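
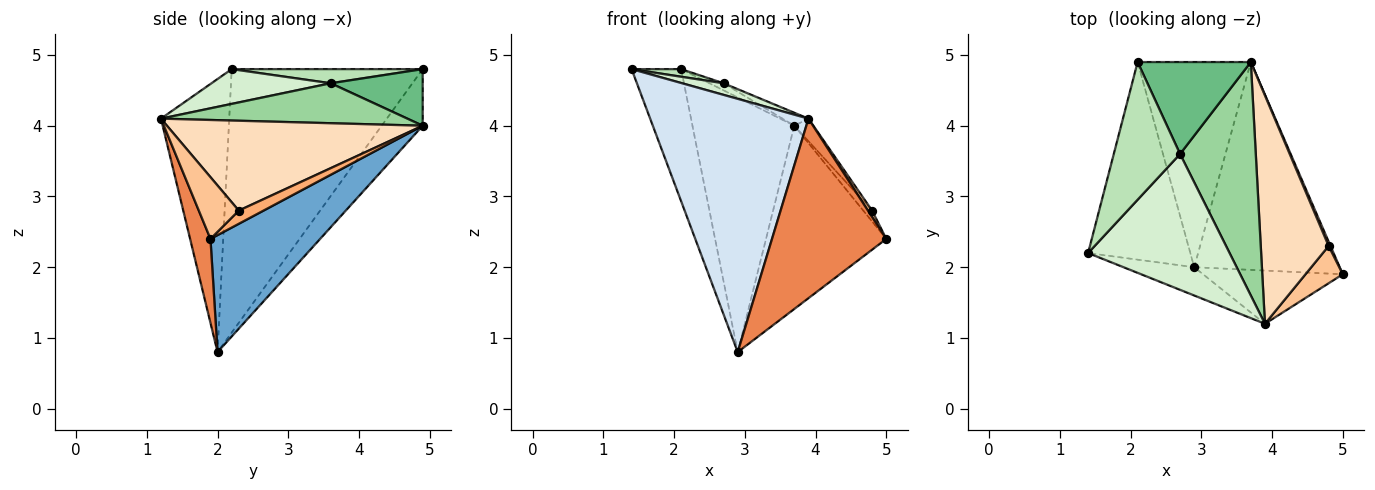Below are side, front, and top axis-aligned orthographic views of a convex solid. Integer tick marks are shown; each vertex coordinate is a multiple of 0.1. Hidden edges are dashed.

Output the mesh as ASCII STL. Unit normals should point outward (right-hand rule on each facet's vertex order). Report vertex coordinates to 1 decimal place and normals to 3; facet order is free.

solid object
 facet normal 0.516 0.566 -0.642
  outer loop
   vertex 2.9 2.0 0.8
   vertex 3.7 4.9 4.0
   vertex 5.0 1.9 2.4
  endloop
 endfacet
 facet normal -0.906 0.235 -0.352
  outer loop
   vertex 2.1 4.9 4.8
   vertex 2.9 2.0 0.8
   vertex 1.4 2.2 4.8
  endloop
 endfacet
 facet normal -0.299 0.743 -0.599
  outer loop
   vertex 2.1 4.9 4.8
   vertex 3.7 4.9 4.0
   vertex 2.9 2.0 0.8
  endloop
 endfacet
 facet normal -0.394 -0.913 -0.102
  outer loop
   vertex 3.9 1.2 4.1
   vertex 1.4 2.2 4.8
   vertex 2.9 2.0 0.8
  endloop
 endfacet
 facet normal 0.168 -0.945 -0.280
  outer loop
   vertex 3.9 1.2 4.1
   vertex 2.9 2.0 0.8
   vertex 5.0 1.9 2.4
  endloop
 endfacet
 facet normal 0.933 0.333 0.133
  outer loop
   vertex 4.8 2.3 2.8
   vertex 5.0 1.9 2.4
   vertex 3.7 4.9 4.0
  endloop
 endfacet
 facet normal 0.853 -0.089 0.515
  outer loop
   vertex 4.8 2.3 2.8
   vertex 3.9 1.2 4.1
   vertex 5.0 1.9 2.4
  endloop
 endfacet
 facet normal 0.797 0.059 0.602
  outer loop
   vertex 4.8 2.3 2.8
   vertex 3.7 4.9 4.0
   vertex 3.9 1.2 4.1
  endloop
 endfacet
 facet normal 0.446 0.069 0.892
  outer loop
   vertex 2.7 3.6 4.6
   vertex 3.7 4.9 4.0
   vertex 2.1 4.9 4.8
  endloop
 endfacet
 facet normal 0.466 0.049 0.883
  outer loop
   vertex 2.7 3.6 4.6
   vertex 3.9 1.2 4.1
   vertex 3.7 4.9 4.0
  endloop
 endfacet
 facet normal 0.208 -0.054 0.977
  outer loop
   vertex 2.7 3.6 4.6
   vertex 2.1 4.9 4.8
   vertex 1.4 2.2 4.8
  endloop
 endfacet
 facet normal 0.238 -0.083 0.968
  outer loop
   vertex 2.7 3.6 4.6
   vertex 1.4 2.2 4.8
   vertex 3.9 1.2 4.1
  endloop
 endfacet
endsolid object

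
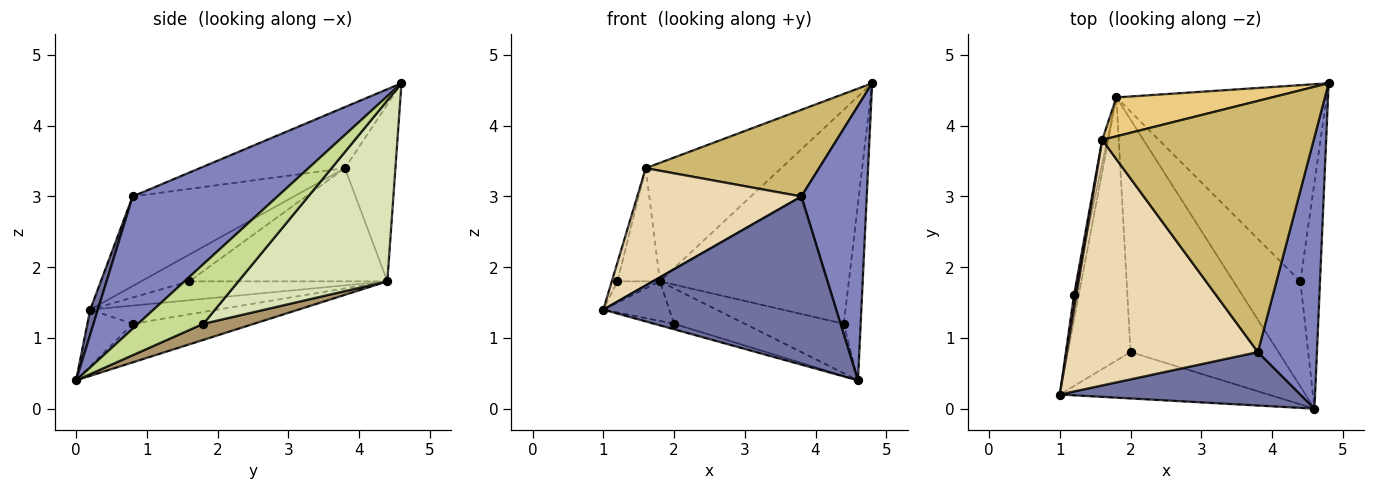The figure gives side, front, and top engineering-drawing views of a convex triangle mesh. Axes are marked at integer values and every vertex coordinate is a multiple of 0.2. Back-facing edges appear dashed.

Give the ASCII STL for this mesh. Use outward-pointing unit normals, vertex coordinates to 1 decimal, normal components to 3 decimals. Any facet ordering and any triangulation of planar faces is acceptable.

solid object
 facet normal 0.031 -0.953 0.303
  outer loop
   vertex 3.8 0.8 3.0
   vertex 1.0 0.2 1.4
   vertex 4.6 0.0 0.4
  endloop
 endfacet
 facet normal 0.844 -0.381 0.377
  outer loop
   vertex 3.8 0.8 3.0
   vertex 4.6 0.0 0.4
   vertex 4.8 4.6 4.6
  endloop
 endfacet
 facet normal -0.260 0.114 -0.959
  outer loop
   vertex 2.0 0.8 1.2
   vertex 4.6 0.0 0.4
   vertex 1.0 0.2 1.4
  endloop
 endfacet
 facet normal -0.276 0.143 -0.950
  outer loop
   vertex 2.0 0.8 1.2
   vertex 1.0 0.2 1.4
   vertex 1.8 4.4 1.8
  endloop
 endfacet
 facet normal -0.250 0.146 -0.957
  outer loop
   vertex 2.0 0.8 1.2
   vertex 1.8 4.4 1.8
   vertex 4.6 0.0 0.4
  endloop
 endfacet
 facet normal -0.950 0.204 -0.237
  outer loop
   vertex 1.2 1.6 1.8
   vertex 1.8 4.4 1.8
   vertex 1.0 0.2 1.4
  endloop
 endfacet
 facet normal 0.922 0.238 -0.304
  outer loop
   vertex 4.4 1.8 1.2
   vertex 4.8 4.6 4.6
   vertex 4.6 0.0 0.4
  endloop
 endfacet
 facet normal 0.503 0.637 -0.584
  outer loop
   vertex 4.4 1.8 1.2
   vertex 1.8 4.4 1.8
   vertex 4.8 4.6 4.6
  endloop
 endfacet
 facet normal 0.212 0.416 -0.884
  outer loop
   vertex 4.4 1.8 1.2
   vertex 4.6 0.0 0.4
   vertex 1.8 4.4 1.8
  endloop
 endfacet
 facet normal -0.263 -0.315 0.912
  outer loop
   vertex 1.6 3.8 3.4
   vertex 3.8 0.8 3.0
   vertex 4.8 4.6 4.6
  endloop
 endfacet
 facet normal -0.334 0.895 0.294
  outer loop
   vertex 1.6 3.8 3.4
   vertex 4.8 4.6 4.6
   vertex 1.8 4.4 1.8
  endloop
 endfacet
 facet normal -0.390 -0.397 0.831
  outer loop
   vertex 1.6 3.8 3.4
   vertex 1.0 0.2 1.4
   vertex 3.8 0.8 3.0
  endloop
 endfacet
 facet normal -0.977 0.209 -0.044
  outer loop
   vertex 1.6 3.8 3.4
   vertex 1.8 4.4 1.8
   vertex 1.2 1.6 1.8
  endloop
 endfacet
 facet normal -0.989 0.116 0.087
  outer loop
   vertex 1.6 3.8 3.4
   vertex 1.2 1.6 1.8
   vertex 1.0 0.2 1.4
  endloop
 endfacet
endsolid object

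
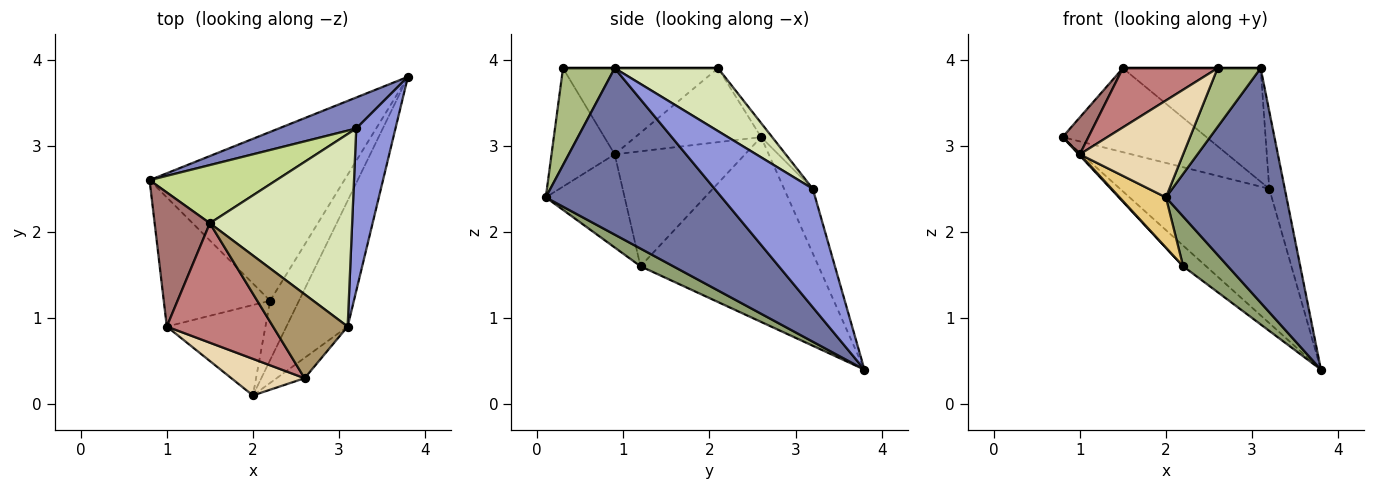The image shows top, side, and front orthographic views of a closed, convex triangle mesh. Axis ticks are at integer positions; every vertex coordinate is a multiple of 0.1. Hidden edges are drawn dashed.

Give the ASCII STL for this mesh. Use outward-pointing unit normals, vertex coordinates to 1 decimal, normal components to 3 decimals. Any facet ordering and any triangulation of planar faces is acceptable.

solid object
 facet normal 0.789 -0.541 -0.290
  outer loop
   vertex 3.1 0.9 3.9
   vertex 2.0 0.1 2.4
   vertex 3.8 3.8 0.4
  endloop
 endfacet
 facet normal -0.184 0.958 0.221
  outer loop
   vertex 3.2 3.2 2.5
   vertex 3.8 3.8 0.4
   vertex 0.8 2.6 3.1
  endloop
 endfacet
 facet normal 0.939 0.148 0.311
  outer loop
   vertex 3.2 3.2 2.5
   vertex 3.1 0.9 3.9
   vertex 3.8 3.8 0.4
  endloop
 endfacet
 facet normal -0.686 0.088 -0.723
  outer loop
   vertex 2.2 1.2 1.6
   vertex 0.8 2.6 3.1
   vertex 3.8 3.8 0.4
  endloop
 endfacet
 facet normal 0.425 -0.582 -0.694
  outer loop
   vertex 2.2 1.2 1.6
   vertex 3.8 3.8 0.4
   vertex 2.0 0.1 2.4
  endloop
 endfacet
 facet normal 0.750 -0.625 -0.217
  outer loop
   vertex 2.6 0.3 3.9
   vertex 2.0 0.1 2.4
   vertex 3.1 0.9 3.9
  endloop
 endfacet
 facet normal -0.063 0.821 0.568
  outer loop
   vertex 1.5 2.1 3.9
   vertex 3.2 3.2 2.5
   vertex 0.8 2.6 3.1
  endloop
 endfacet
 facet normal 0.356 0.475 0.805
  outer loop
   vertex 1.5 2.1 3.9
   vertex 3.1 0.9 3.9
   vertex 3.2 3.2 2.5
  endloop
 endfacet
 facet normal 0.000 0.000 1.000
  outer loop
   vertex 1.5 2.1 3.9
   vertex 2.6 0.3 3.9
   vertex 3.1 0.9 3.9
  endloop
 endfacet
 facet normal -0.734 -0.006 -0.679
  outer loop
   vertex 1.0 0.9 2.9
   vertex 0.8 2.6 3.1
   vertex 2.2 1.2 1.6
  endloop
 endfacet
 facet normal -0.637 -0.375 -0.674
  outer loop
   vertex 1.0 0.9 2.9
   vertex 2.2 1.2 1.6
   vertex 2.0 0.1 2.4
  endloop
 endfacet
 facet normal -0.496 -0.812 0.307
  outer loop
   vertex 1.0 0.9 2.9
   vertex 2.0 0.1 2.4
   vertex 2.6 0.3 3.9
  endloop
 endfacet
 facet normal -0.791 -0.162 0.590
  outer loop
   vertex 1.0 0.9 2.9
   vertex 1.5 2.1 3.9
   vertex 0.8 2.6 3.1
  endloop
 endfacet
 facet normal -0.588 -0.359 0.725
  outer loop
   vertex 1.0 0.9 2.9
   vertex 2.6 0.3 3.9
   vertex 1.5 2.1 3.9
  endloop
 endfacet
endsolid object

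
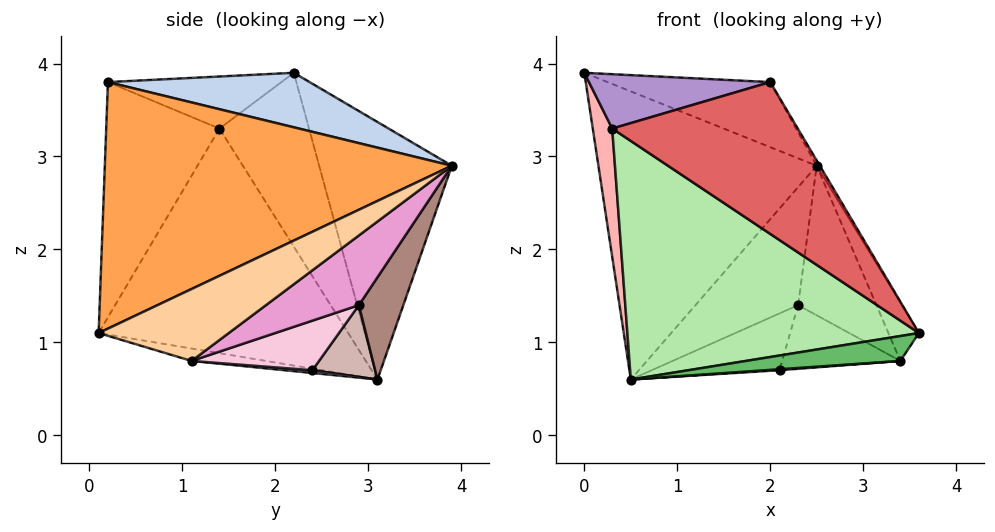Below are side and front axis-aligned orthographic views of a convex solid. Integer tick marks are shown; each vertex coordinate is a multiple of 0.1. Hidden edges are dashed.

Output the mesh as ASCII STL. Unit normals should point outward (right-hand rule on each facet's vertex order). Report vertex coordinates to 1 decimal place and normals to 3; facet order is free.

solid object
 facet normal -0.513 0.845 0.153
  outer loop
   vertex 0.5 3.1 0.6
   vertex 0.0 2.2 3.9
   vertex 2.5 3.9 2.9
  endloop
 endfacet
 facet normal 0.245 0.198 0.949
  outer loop
   vertex 2.0 0.2 3.8
   vertex 2.5 3.9 2.9
   vertex 0.0 2.2 3.9
  endloop
 endfacet
 facet normal 0.860 0.008 0.510
  outer loop
   vertex 2.0 0.2 3.8
   vertex 3.6 0.1 1.1
   vertex 2.5 3.9 2.9
  endloop
 endfacet
 facet normal 0.967 0.227 0.112
  outer loop
   vertex 3.4 1.1 0.8
   vertex 2.5 3.9 2.9
   vertex 3.6 0.1 1.1
  endloop
 endfacet
 facet normal -0.150 -0.312 -0.938
  outer loop
   vertex 3.4 1.1 0.8
   vertex 3.6 0.1 1.1
   vertex 0.5 3.1 0.6
  endloop
 endfacet
 facet normal -0.575 -0.672 -0.466
  outer loop
   vertex 0.3 1.4 3.3
   vertex 0.5 3.1 0.6
   vertex 3.6 0.1 1.1
  endloop
 endfacet
 facet normal -0.502 -0.823 -0.267
  outer loop
   vertex 0.3 1.4 3.3
   vertex 3.6 0.1 1.1
   vertex 2.0 0.2 3.8
  endloop
 endfacet
 facet normal -0.957 -0.208 -0.202
  outer loop
   vertex 0.3 1.4 3.3
   vertex 0.0 2.2 3.9
   vertex 0.5 3.1 0.6
  endloop
 endfacet
 facet normal -0.588 -0.615 0.525
  outer loop
   vertex 0.3 1.4 3.3
   vertex 2.0 0.2 3.8
   vertex 0.0 2.2 3.9
  endloop
 endfacet
 facet normal 0.051 -0.026 -0.998
  outer loop
   vertex 2.1 2.4 0.7
   vertex 3.4 1.1 0.8
   vertex 0.5 3.1 0.6
  endloop
 endfacet
 facet normal 0.331 0.764 -0.554
  outer loop
   vertex 2.3 2.9 1.4
   vertex 0.5 3.1 0.6
   vertex 2.5 3.9 2.9
  endloop
 endfacet
 facet normal 0.350 0.712 -0.609
  outer loop
   vertex 2.3 2.9 1.4
   vertex 2.1 2.4 0.7
   vertex 0.5 3.1 0.6
  endloop
 endfacet
 facet normal 0.675 0.569 -0.469
  outer loop
   vertex 2.3 2.9 1.4
   vertex 2.5 3.9 2.9
   vertex 3.4 1.1 0.8
  endloop
 endfacet
 facet normal 0.602 0.558 -0.571
  outer loop
   vertex 2.3 2.9 1.4
   vertex 3.4 1.1 0.8
   vertex 2.1 2.4 0.7
  endloop
 endfacet
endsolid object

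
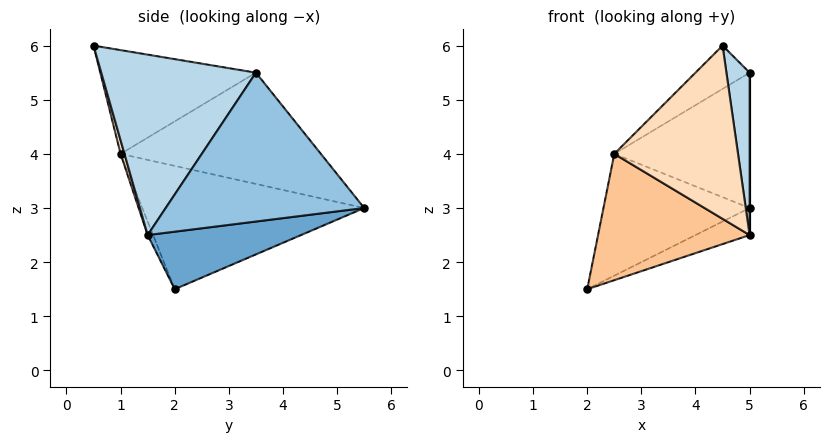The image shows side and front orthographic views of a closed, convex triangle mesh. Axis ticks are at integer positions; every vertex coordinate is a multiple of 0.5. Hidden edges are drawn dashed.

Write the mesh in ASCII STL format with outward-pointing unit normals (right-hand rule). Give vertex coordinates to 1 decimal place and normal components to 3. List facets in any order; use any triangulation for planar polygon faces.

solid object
 facet normal 0.332 0.117 -0.936
  outer loop
   vertex 5.0 1.5 2.5
   vertex 2.0 2.0 1.5
   vertex 5.0 5.5 3.0
  endloop
 endfacet
 facet normal 1.000 0.000 0.000
  outer loop
   vertex 5.0 1.5 2.5
   vertex 5.0 5.5 3.0
   vertex 5.0 3.5 5.5
  endloop
 endfacet
 facet normal 0.984 -0.148 0.098
  outer loop
   vertex 5.0 1.5 2.5
   vertex 5.0 3.5 5.5
   vertex 4.5 0.5 6.0
  endloop
 endfacet
 facet normal -0.779 0.513 0.361
  outer loop
   vertex 2.5 1.0 4.0
   vertex 5.0 5.5 3.0
   vertex 2.0 2.0 1.5
  endloop
 endfacet
 facet normal -0.756 0.511 0.409
  outer loop
   vertex 2.5 1.0 4.0
   vertex 5.0 3.5 5.5
   vertex 5.0 5.5 3.0
  endloop
 endfacet
 facet normal -0.659 0.229 0.716
  outer loop
   vertex 2.5 1.0 4.0
   vertex 4.5 0.5 6.0
   vertex 5.0 3.5 5.5
  endloop
 endfacet
 facet normal -0.033 -0.930 -0.365
  outer loop
   vertex 2.5 1.0 4.0
   vertex 2.0 2.0 1.5
   vertex 5.0 1.5 2.5
  endloop
 endfacet
 facet normal 0.030 -0.962 -0.271
  outer loop
   vertex 2.5 1.0 4.0
   vertex 5.0 1.5 2.5
   vertex 4.5 0.5 6.0
  endloop
 endfacet
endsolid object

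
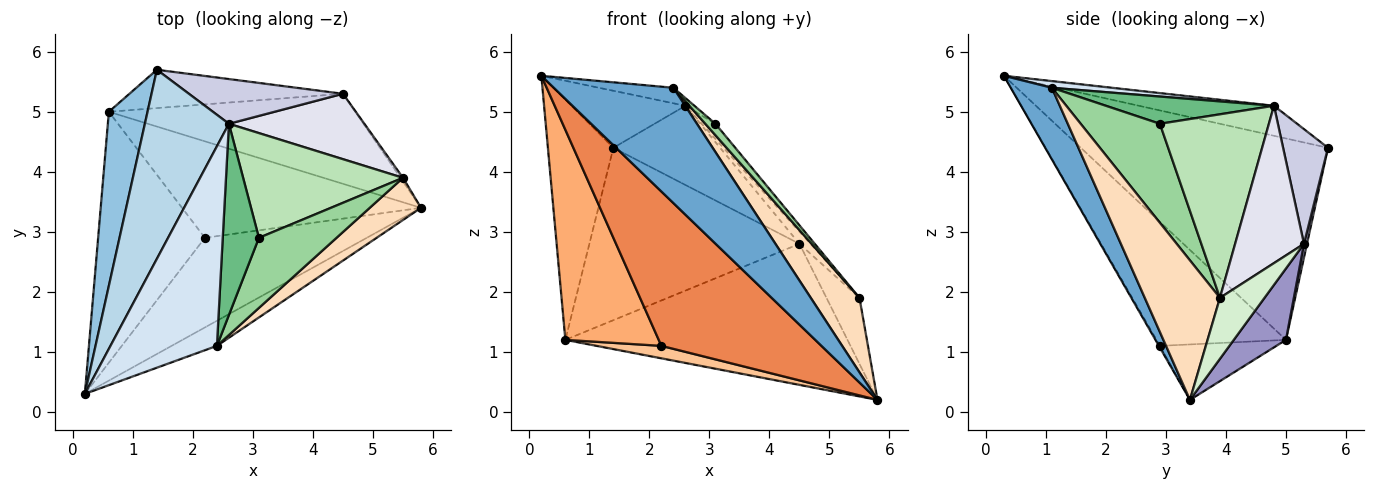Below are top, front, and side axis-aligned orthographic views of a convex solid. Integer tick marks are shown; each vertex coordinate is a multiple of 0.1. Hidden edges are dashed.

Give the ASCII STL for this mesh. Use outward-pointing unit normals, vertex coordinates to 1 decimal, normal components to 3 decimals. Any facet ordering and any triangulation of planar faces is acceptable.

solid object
 facet normal 0.319 -0.926 -0.201
  outer loop
   vertex 2.4 1.1 5.4
   vertex 0.2 0.3 5.6
   vertex 5.8 3.4 0.2
  endloop
 endfacet
 facet normal -0.950 0.252 0.183
  outer loop
   vertex 0.6 5.0 1.2
   vertex 0.2 0.3 5.6
   vertex 1.4 5.7 4.4
  endloop
 endfacet
 facet normal -0.324 0.273 0.906
  outer loop
   vertex 2.6 4.8 5.1
   vertex 1.4 5.7 4.4
   vertex 0.2 0.3 5.6
  endloop
 endfacet
 facet normal 0.062 0.077 0.995
  outer loop
   vertex 2.6 4.8 5.1
   vertex 0.2 0.3 5.6
   vertex 2.4 1.1 5.4
  endloop
 endfacet
 facet normal -0.005 -0.865 -0.502
  outer loop
   vertex 2.2 2.9 1.1
   vertex 5.8 3.4 0.2
   vertex 0.2 0.3 5.6
  endloop
 endfacet
 facet normal -0.665 -0.479 -0.573
  outer loop
   vertex 2.2 2.9 1.1
   vertex 0.2 0.3 5.6
   vertex 0.6 5.0 1.2
  endloop
 endfacet
 facet normal -0.224 -0.125 -0.966
  outer loop
   vertex 2.2 2.9 1.1
   vertex 0.6 5.0 1.2
   vertex 5.8 3.4 0.2
  endloop
 endfacet
 facet normal 0.802 -0.520 0.294
  outer loop
   vertex 5.5 3.9 1.9
   vertex 2.4 1.1 5.4
   vertex 5.8 3.4 0.2
  endloop
 endfacet
 facet normal 0.601 0.032 0.798
  outer loop
   vertex 3.1 2.9 4.8
   vertex 2.6 4.8 5.1
   vertex 2.4 1.1 5.4
  endloop
 endfacet
 facet normal 0.783 -0.100 0.614
  outer loop
   vertex 3.1 2.9 4.8
   vertex 2.4 1.1 5.4
   vertex 5.5 3.9 1.9
  endloop
 endfacet
 facet normal 0.751 0.094 0.654
  outer loop
   vertex 3.1 2.9 4.8
   vertex 5.5 3.9 1.9
   vertex 2.6 4.8 5.1
  endloop
 endfacet
 facet normal 0.803 0.595 -0.033
  outer loop
   vertex 4.5 5.3 2.8
   vertex 5.5 3.9 1.9
   vertex 5.8 3.4 0.2
  endloop
 endfacet
 facet normal 0.154 0.833 -0.532
  outer loop
   vertex 4.5 5.3 2.8
   vertex 5.8 3.4 0.2
   vertex 0.6 5.0 1.2
  endloop
 endfacet
 facet normal 0.014 0.976 -0.217
  outer loop
   vertex 4.5 5.3 2.8
   vertex 0.6 5.0 1.2
   vertex 1.4 5.7 4.4
  endloop
 endfacet
 facet normal 0.344 0.818 0.462
  outer loop
   vertex 4.5 5.3 2.8
   vertex 1.4 5.7 4.4
   vertex 2.6 4.8 5.1
  endloop
 endfacet
 facet normal 0.752 0.121 0.648
  outer loop
   vertex 4.5 5.3 2.8
   vertex 2.6 4.8 5.1
   vertex 5.5 3.9 1.9
  endloop
 endfacet
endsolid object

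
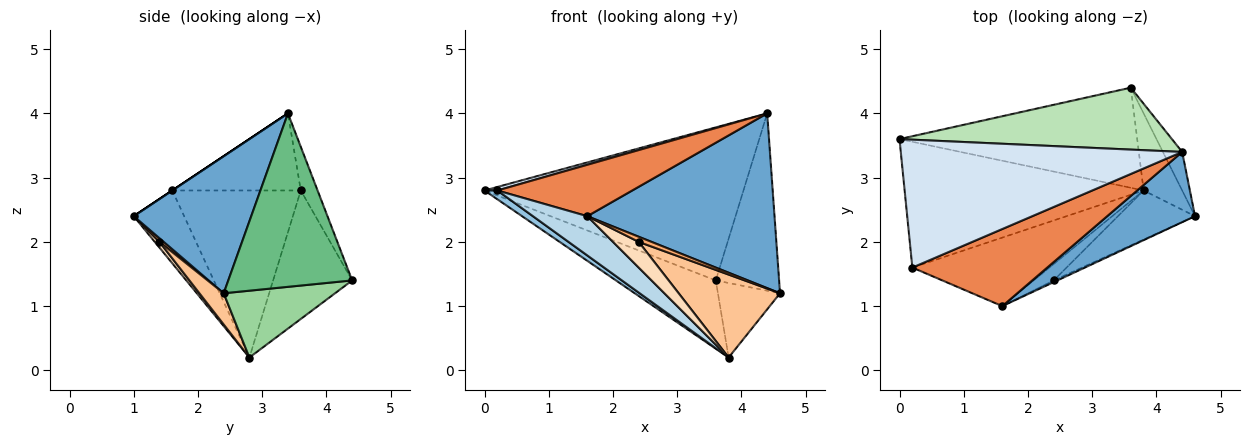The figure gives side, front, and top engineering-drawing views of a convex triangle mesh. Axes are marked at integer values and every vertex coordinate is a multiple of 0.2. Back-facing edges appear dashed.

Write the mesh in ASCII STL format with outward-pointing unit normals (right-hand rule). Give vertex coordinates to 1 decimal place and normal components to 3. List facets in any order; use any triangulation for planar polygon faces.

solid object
 facet normal 0.503 -0.802 0.322
  outer loop
   vertex 4.4 3.4 4.0
   vertex 1.6 1.0 2.4
   vertex 4.6 2.4 1.2
  endloop
 endfacet
 facet normal -0.572 -0.057 -0.818
  outer loop
   vertex 0.2 1.6 2.8
   vertex 0.0 3.6 2.8
   vertex 3.8 2.8 0.2
  endloop
 endfacet
 facet normal -0.419 -0.451 -0.788
  outer loop
   vertex 0.2 1.6 2.8
   vertex 3.8 2.8 0.2
   vertex 1.6 1.0 2.4
  endloop
 endfacet
 facet normal -0.264 -0.026 0.964
  outer loop
   vertex 0.2 1.6 2.8
   vertex 4.4 3.4 4.0
   vertex 0.0 3.6 2.8
  endloop
 endfacet
 facet normal 0.000 -0.555 0.832
  outer loop
   vertex 0.2 1.6 2.8
   vertex 1.6 1.0 2.4
   vertex 4.4 3.4 4.0
  endloop
 endfacet
 facet normal 0.302 -0.905 -0.302
  outer loop
   vertex 2.4 1.4 2.0
   vertex 4.6 2.4 1.2
   vertex 1.6 1.0 2.4
  endloop
 endfacet
 facet normal 0.202 -0.843 -0.499
  outer loop
   vertex 2.4 1.4 2.0
   vertex 3.8 2.8 0.2
   vertex 4.6 2.4 1.2
  endloop
 endfacet
 facet normal 0.152 -0.834 -0.531
  outer loop
   vertex 2.4 1.4 2.0
   vertex 1.6 1.0 2.4
   vertex 3.8 2.8 0.2
  endloop
 endfacet
 facet normal 0.886 0.453 -0.098
  outer loop
   vertex 3.6 4.4 1.4
   vertex 4.4 3.4 4.0
   vertex 4.6 2.4 1.2
  endloop
 endfacet
 facet normal 0.780 0.435 -0.450
  outer loop
   vertex 3.6 4.4 1.4
   vertex 4.6 2.4 1.2
   vertex 3.8 2.8 0.2
  endloop
 endfacet
 facet normal -0.060 0.925 0.374
  outer loop
   vertex 3.6 4.4 1.4
   vertex 0.0 3.6 2.8
   vertex 4.4 3.4 4.0
  endloop
 endfacet
 facet normal -0.408 0.515 -0.754
  outer loop
   vertex 3.6 4.4 1.4
   vertex 3.8 2.8 0.2
   vertex 0.0 3.6 2.8
  endloop
 endfacet
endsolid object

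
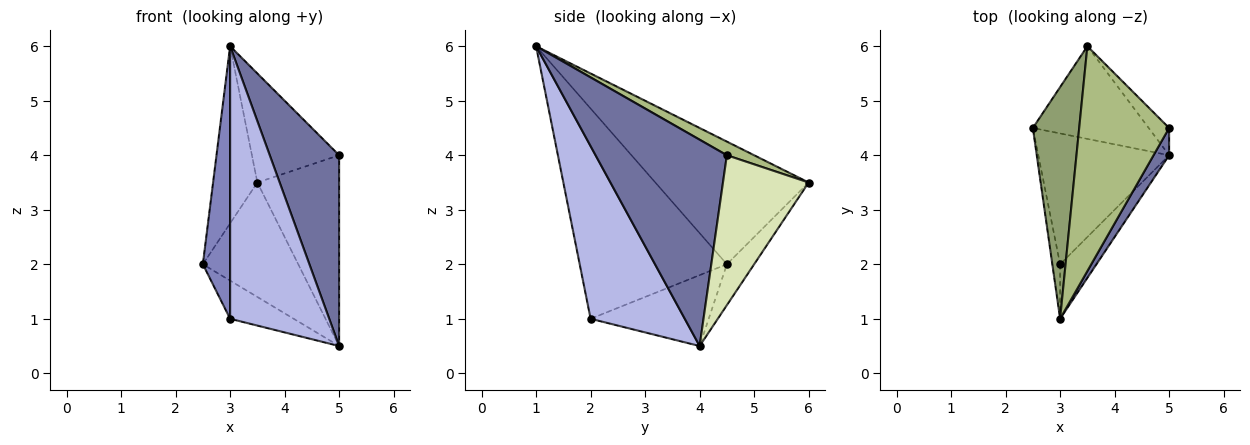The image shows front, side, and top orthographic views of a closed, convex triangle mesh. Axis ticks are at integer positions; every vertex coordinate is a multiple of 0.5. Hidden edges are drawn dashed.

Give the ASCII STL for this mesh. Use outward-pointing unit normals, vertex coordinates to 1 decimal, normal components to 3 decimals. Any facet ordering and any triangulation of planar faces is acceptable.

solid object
 facet normal 0.882 -0.466 0.067
  outer loop
   vertex 5.0 4.0 0.5
   vertex 5.0 4.5 4.0
   vertex 3.0 1.0 6.0
  endloop
 endfacet
 facet normal -0.983 -0.182 -0.036
  outer loop
   vertex 3.0 2.0 1.0
   vertex 3.0 1.0 6.0
   vertex 2.5 4.5 2.0
  endloop
 endfacet
 facet normal -0.461 0.248 -0.852
  outer loop
   vertex 3.0 2.0 1.0
   vertex 2.5 4.5 2.0
   vertex 5.0 4.0 0.5
  endloop
 endfacet
 facet normal 0.682 -0.717 -0.143
  outer loop
   vertex 3.0 2.0 1.0
   vertex 5.0 4.0 0.5
   vertex 3.0 1.0 6.0
  endloop
 endfacet
 facet normal -0.903 0.261 0.341
  outer loop
   vertex 3.5 6.0 3.5
   vertex 2.5 4.5 2.0
   vertex 3.0 1.0 6.0
  endloop
 endfacet
 facet normal 0.135 0.432 0.892
  outer loop
   vertex 3.5 6.0 3.5
   vertex 3.0 1.0 6.0
   vertex 5.0 4.5 4.0
  endloop
 endfacet
 facet normal -0.217 0.759 -0.614
  outer loop
   vertex 3.5 6.0 3.5
   vertex 5.0 4.0 0.5
   vertex 2.5 4.5 2.0
  endloop
 endfacet
 facet normal 0.720 0.687 -0.098
  outer loop
   vertex 3.5 6.0 3.5
   vertex 5.0 4.5 4.0
   vertex 5.0 4.0 0.5
  endloop
 endfacet
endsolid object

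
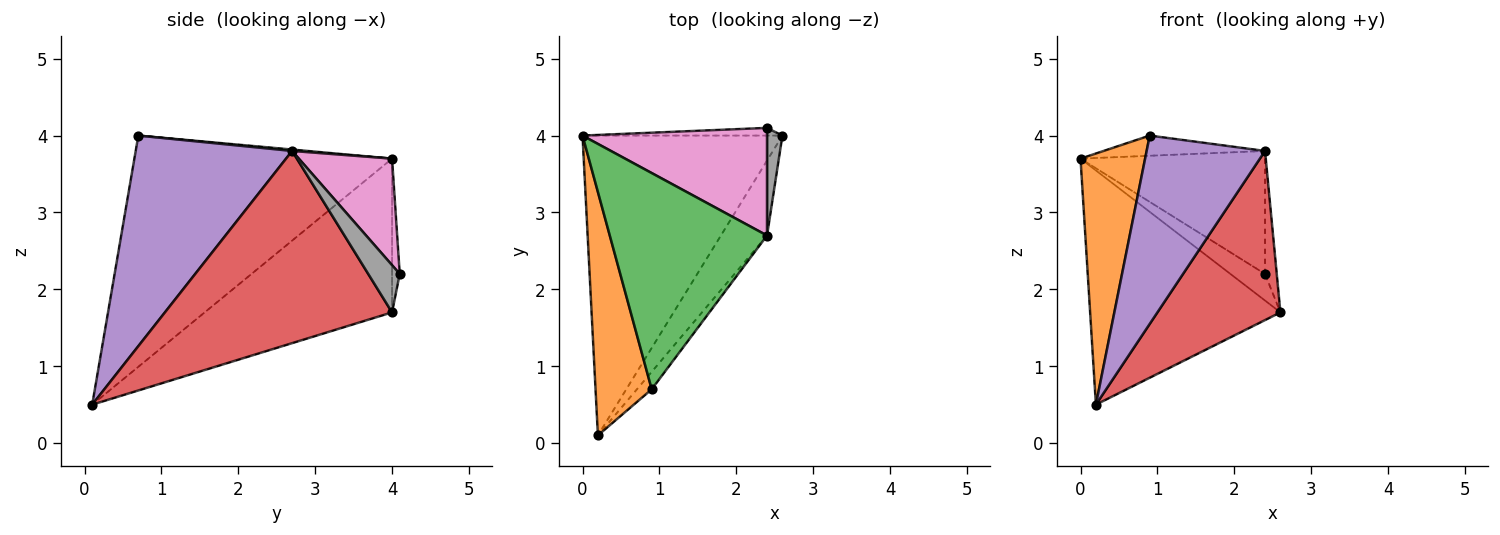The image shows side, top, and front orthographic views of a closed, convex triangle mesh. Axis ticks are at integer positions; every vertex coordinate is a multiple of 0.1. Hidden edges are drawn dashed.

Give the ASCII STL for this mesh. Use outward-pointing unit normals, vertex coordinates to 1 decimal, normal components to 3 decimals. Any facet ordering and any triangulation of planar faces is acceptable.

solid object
 facet normal -0.518 0.526 -0.674
  outer loop
   vertex 0.2 0.1 0.5
   vertex 0.0 4.0 3.7
   vertex 2.6 4.0 1.7
  endloop
 endfacet
 facet normal -0.944 -0.237 0.229
  outer loop
   vertex 0.9 0.7 4.0
   vertex 0.0 4.0 3.7
   vertex 0.2 0.1 0.5
  endloop
 endfacet
 facet normal 0.009 0.093 0.996
  outer loop
   vertex 2.4 2.7 3.8
   vertex 0.0 4.0 3.7
   vertex 0.9 0.7 4.0
  endloop
 endfacet
 facet normal 0.860 -0.466 -0.206
  outer loop
   vertex 2.4 2.7 3.8
   vertex 0.2 0.1 0.5
   vertex 2.6 4.0 1.7
  endloop
 endfacet
 facet normal 0.796 -0.603 -0.056
  outer loop
   vertex 2.4 2.7 3.8
   vertex 0.9 0.7 4.0
   vertex 0.2 0.1 0.5
  endloop
 endfacet
 facet normal -0.209 0.940 -0.271
  outer loop
   vertex 2.4 4.1 2.2
   vertex 2.6 4.0 1.7
   vertex 0.0 4.0 3.7
  endloop
 endfacet
 facet normal 0.355 0.703 0.616
  outer loop
   vertex 2.4 4.1 2.2
   vertex 0.0 4.0 3.7
   vertex 2.4 2.7 3.8
  endloop
 endfacet
 facet normal 0.896 0.334 0.292
  outer loop
   vertex 2.4 4.1 2.2
   vertex 2.4 2.7 3.8
   vertex 2.6 4.0 1.7
  endloop
 endfacet
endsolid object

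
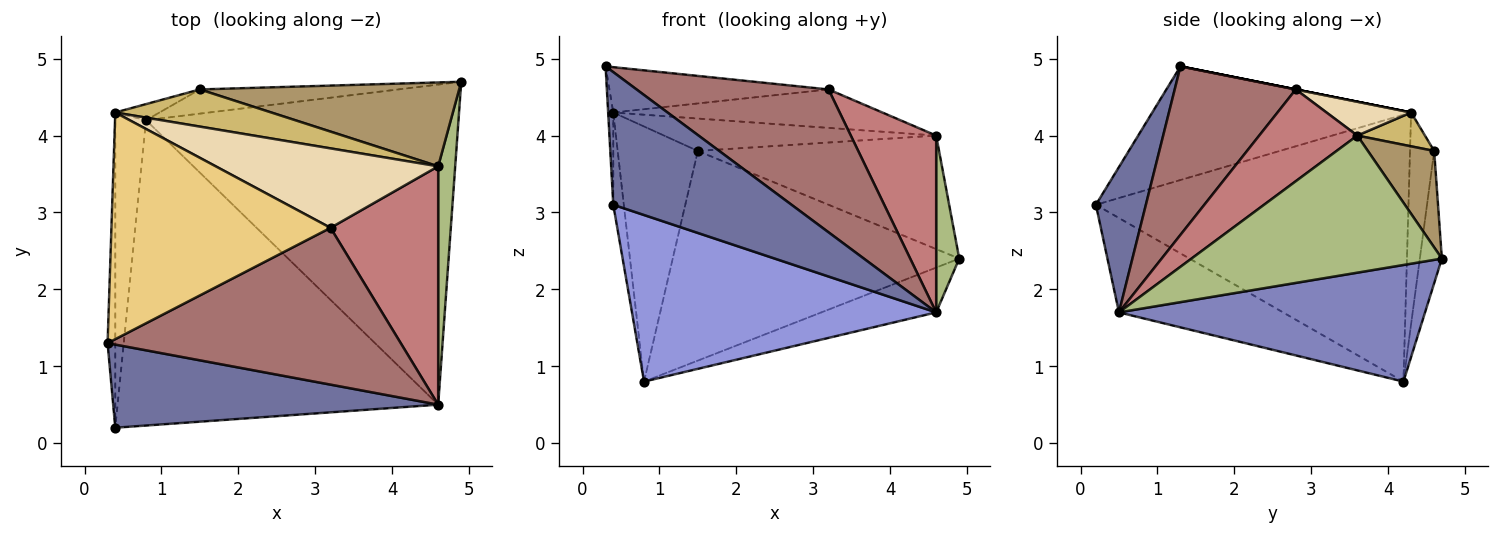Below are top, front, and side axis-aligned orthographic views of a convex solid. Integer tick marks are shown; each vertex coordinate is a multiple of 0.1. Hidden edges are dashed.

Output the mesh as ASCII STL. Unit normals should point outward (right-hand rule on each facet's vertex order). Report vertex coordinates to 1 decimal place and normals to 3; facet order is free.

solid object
 facet normal 0.231 -0.824 0.517
  outer loop
   vertex 4.6 0.5 1.7
   vertex 0.3 1.3 4.9
   vertex 0.4 0.2 3.1
  endloop
 endfacet
 facet normal 0.347 0.130 -0.929
  outer loop
   vertex 4.6 0.5 1.7
   vertex 0.8 4.2 0.8
   vertex 4.9 4.7 2.4
  endloop
 endfacet
 facet normal -0.250 -0.464 -0.850
  outer loop
   vertex 4.6 0.5 1.7
   vertex 0.4 0.2 3.1
   vertex 0.8 4.2 0.8
  endloop
 endfacet
 facet normal -0.998 0.020 -0.067
  outer loop
   vertex 0.4 4.3 4.3
   vertex 0.4 0.2 3.1
   vertex 0.3 1.3 4.9
  endloop
 endfacet
 facet normal -0.993 0.033 -0.114
  outer loop
   vertex 0.4 4.3 4.3
   vertex 0.8 4.2 0.8
   vertex 0.4 0.2 3.1
  endloop
 endfacet
 facet normal 0.988 -0.091 0.123
  outer loop
   vertex 4.6 3.6 4.0
   vertex 4.6 0.5 1.7
   vertex 4.9 4.7 2.4
  endloop
 endfacet
 facet normal -0.076 0.991 -0.114
  outer loop
   vertex 1.5 4.6 3.8
   vertex 4.9 4.7 2.4
   vertex 0.8 4.2 0.8
  endloop
 endfacet
 facet normal -0.288 0.956 -0.060
  outer loop
   vertex 1.5 4.6 3.8
   vertex 0.8 4.2 0.8
   vertex 0.4 4.3 4.3
  endloop
 endfacet
 facet normal 0.216 0.785 0.580
  outer loop
   vertex 1.5 4.6 3.8
   vertex 4.6 3.6 4.0
   vertex 4.9 4.7 2.4
  endloop
 endfacet
 facet normal 0.161 0.649 0.744
  outer loop
   vertex 1.5 4.6 3.8
   vertex 0.4 4.3 4.3
   vertex 4.6 3.6 4.0
  endloop
 endfacet
 facet normal 0.000 0.196 0.981
  outer loop
   vertex 3.2 2.8 4.6
   vertex 0.4 4.3 4.3
   vertex 0.3 1.3 4.9
  endloop
 endfacet
 facet normal 0.136 0.432 0.892
  outer loop
   vertex 3.2 2.8 4.6
   vertex 4.6 3.6 4.0
   vertex 0.4 4.3 4.3
  endloop
 endfacet
 facet normal 0.391 -0.620 0.680
  outer loop
   vertex 3.2 2.8 4.6
   vertex 0.3 1.3 4.9
   vertex 4.6 0.5 1.7
  endloop
 endfacet
 facet normal 0.565 -0.492 0.663
  outer loop
   vertex 3.2 2.8 4.6
   vertex 4.6 0.5 1.7
   vertex 4.6 3.6 4.0
  endloop
 endfacet
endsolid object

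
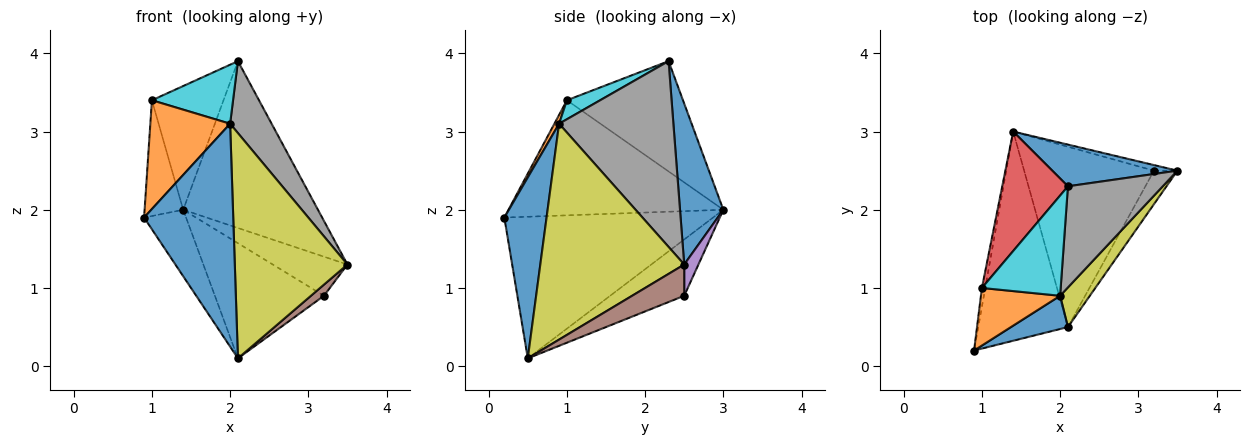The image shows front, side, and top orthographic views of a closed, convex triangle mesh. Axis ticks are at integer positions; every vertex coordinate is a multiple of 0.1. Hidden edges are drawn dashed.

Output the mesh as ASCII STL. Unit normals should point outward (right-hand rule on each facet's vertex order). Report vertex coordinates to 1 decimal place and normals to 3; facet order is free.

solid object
 facet normal 0.298 0.926 0.232
  outer loop
   vertex 2.1 2.3 3.9
   vertex 3.5 2.5 1.3
   vertex 1.4 3.0 2.0
  endloop
 endfacet
 facet normal -0.833 0.168 -0.527
  outer loop
   vertex 2.1 0.5 0.1
   vertex 0.9 0.2 1.9
   vertex 1.4 3.0 2.0
  endloop
 endfacet
 facet normal -0.984 0.177 -0.029
  outer loop
   vertex 1.0 1.0 3.4
   vertex 1.4 3.0 2.0
   vertex 0.9 0.2 1.9
  endloop
 endfacet
 facet normal -0.759 0.468 0.452
  outer loop
   vertex 1.0 1.0 3.4
   vertex 2.1 2.3 3.9
   vertex 1.4 3.0 2.0
  endloop
 endfacet
 facet normal 0.185 0.973 -0.139
  outer loop
   vertex 3.2 2.5 0.9
   vertex 1.4 3.0 2.0
   vertex 3.5 2.5 1.3
  endloop
 endfacet
 facet normal 0.784 -0.196 -0.588
  outer loop
   vertex 3.2 2.5 0.9
   vertex 3.5 2.5 1.3
   vertex 2.1 0.5 0.1
  endloop
 endfacet
 facet normal -0.343 0.505 -0.792
  outer loop
   vertex 3.2 2.5 0.9
   vertex 2.1 0.5 0.1
   vertex 1.4 3.0 2.0
  endloop
 endfacet
 facet normal 0.847 -0.308 0.433
  outer loop
   vertex 2.0 0.9 3.1
   vertex 3.5 2.5 1.3
   vertex 2.1 2.3 3.9
  endloop
 endfacet
 facet normal 0.783 -0.613 0.108
  outer loop
   vertex 2.0 0.9 3.1
   vertex 2.1 0.5 0.1
   vertex 3.5 2.5 1.3
  endloop
 endfacet
 facet normal 0.203 -0.497 0.844
  outer loop
   vertex 2.0 0.9 3.1
   vertex 2.1 2.3 3.9
   vertex 1.0 1.0 3.4
  endloop
 endfacet
 facet normal 0.424 -0.896 0.134
  outer loop
   vertex 2.0 0.9 3.1
   vertex 0.9 0.2 1.9
   vertex 2.1 0.5 0.1
  endloop
 endfacet
 facet normal 0.052 -0.883 0.467
  outer loop
   vertex 2.0 0.9 3.1
   vertex 1.0 1.0 3.4
   vertex 0.9 0.2 1.9
  endloop
 endfacet
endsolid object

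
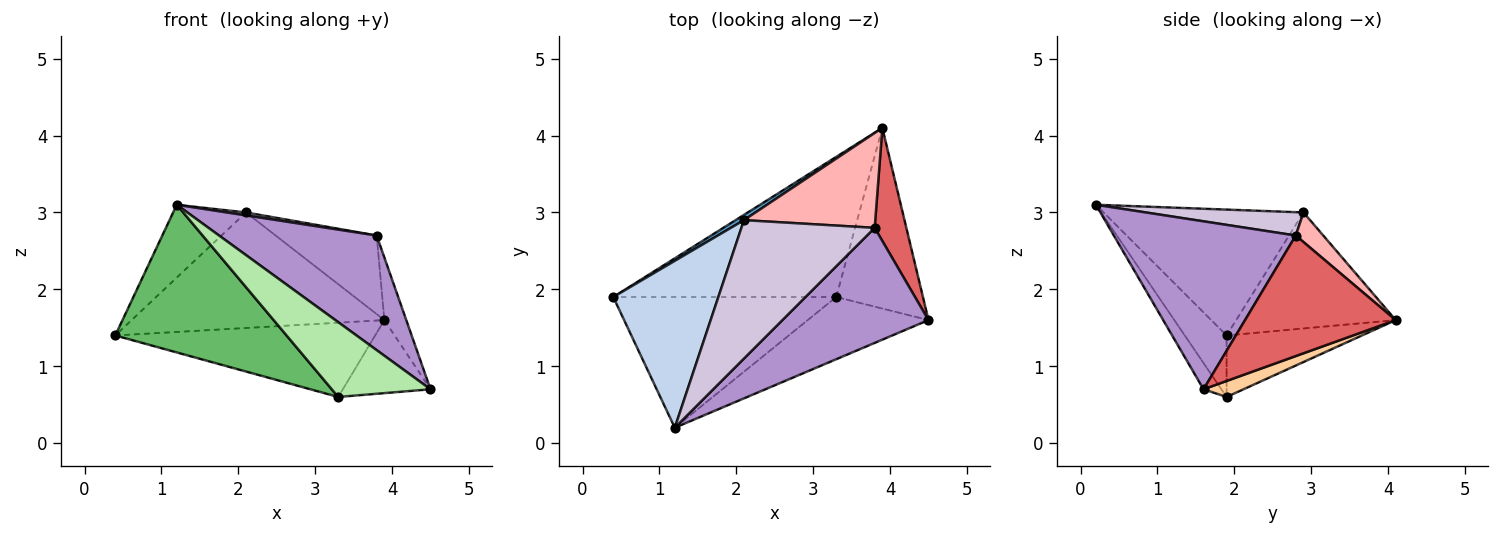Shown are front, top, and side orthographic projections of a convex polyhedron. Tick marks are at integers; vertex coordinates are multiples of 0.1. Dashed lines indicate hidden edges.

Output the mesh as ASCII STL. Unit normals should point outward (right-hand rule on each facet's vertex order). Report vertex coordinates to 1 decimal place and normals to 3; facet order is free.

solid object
 facet normal -0.533 0.845 0.039
  outer loop
   vertex 2.1 2.9 3.0
   vertex 3.9 4.1 1.6
   vertex 0.4 1.9 1.4
  endloop
 endfacet
 facet normal -0.739 0.269 0.617
  outer loop
   vertex 2.1 2.9 3.0
   vertex 0.4 1.9 1.4
   vertex 1.2 0.2 3.1
  endloop
 endfacet
 facet normal -0.237 0.455 -0.859
  outer loop
   vertex 3.3 1.9 0.6
   vertex 0.4 1.9 1.4
   vertex 3.9 4.1 1.6
  endloop
 endfacet
 facet normal 0.169 0.369 -0.914
  outer loop
   vertex 3.3 1.9 0.6
   vertex 3.9 4.1 1.6
   vertex 4.5 1.6 0.7
  endloop
 endfacet
 facet normal -0.180 -0.737 -0.652
  outer loop
   vertex 3.3 1.9 0.6
   vertex 1.2 0.2 3.1
   vertex 0.4 1.9 1.4
  endloop
 endfacet
 facet normal -0.138 -0.761 -0.633
  outer loop
   vertex 3.3 1.9 0.6
   vertex 4.5 1.6 0.7
   vertex 1.2 0.2 3.1
  endloop
 endfacet
 facet normal 0.958 0.139 0.252
  outer loop
   vertex 3.8 2.8 2.7
   vertex 4.5 1.6 0.7
   vertex 3.9 4.1 1.6
  endloop
 endfacet
 facet normal 0.171 0.629 0.759
  outer loop
   vertex 3.8 2.8 2.7
   vertex 3.9 4.1 1.6
   vertex 2.1 2.9 3.0
  endloop
 endfacet
 facet normal 0.632 -0.547 0.549
  outer loop
   vertex 3.8 2.8 2.7
   vertex 1.2 0.2 3.1
   vertex 4.5 1.6 0.7
  endloop
 endfacet
 facet normal 0.173 -0.021 0.985
  outer loop
   vertex 3.8 2.8 2.7
   vertex 2.1 2.9 3.0
   vertex 1.2 0.2 3.1
  endloop
 endfacet
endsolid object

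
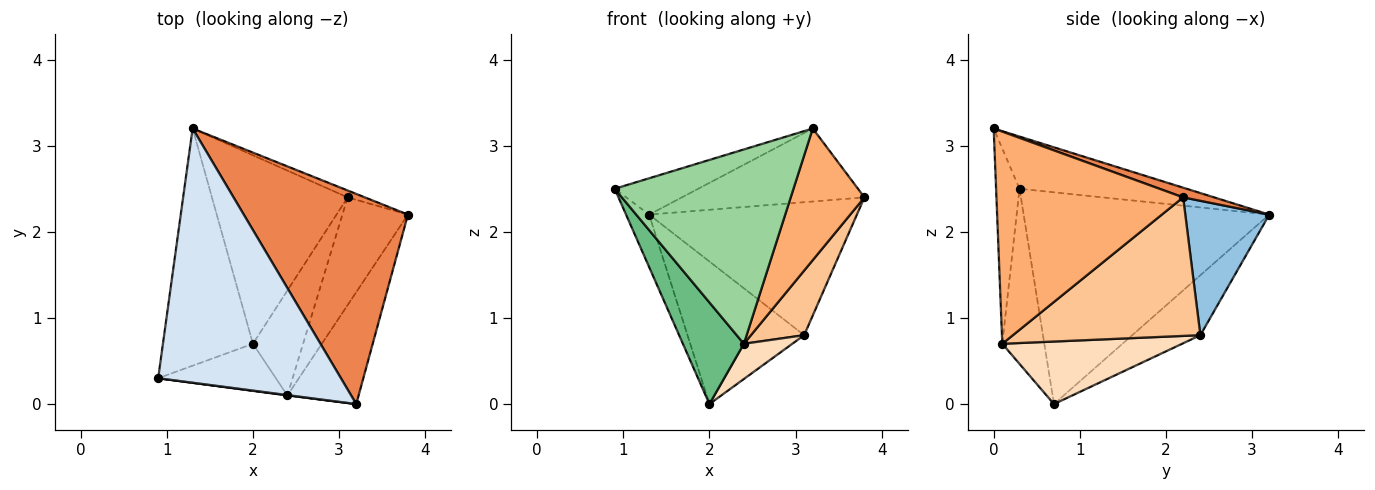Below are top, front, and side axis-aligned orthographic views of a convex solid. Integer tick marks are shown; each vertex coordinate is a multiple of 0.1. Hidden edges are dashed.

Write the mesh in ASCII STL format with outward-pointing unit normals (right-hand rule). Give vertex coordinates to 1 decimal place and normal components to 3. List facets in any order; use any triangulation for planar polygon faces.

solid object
 facet normal -0.917 0.086 -0.390
  outer loop
   vertex 2.0 0.7 0.0
   vertex 0.9 0.3 2.5
   vertex 1.3 3.2 2.2
  endloop
 endfacet
 facet normal 0.374 0.926 -0.048
  outer loop
   vertex 3.1 2.4 0.8
   vertex 1.3 3.2 2.2
   vertex 3.8 2.2 2.4
  endloop
 endfacet
 facet normal -0.332 0.569 -0.752
  outer loop
   vertex 3.1 2.4 0.8
   vertex 2.0 0.7 0.0
   vertex 1.3 3.2 2.2
  endloop
 endfacet
 facet normal -0.272 0.136 0.953
  outer loop
   vertex 3.2 0.0 3.2
   vertex 1.3 3.2 2.2
   vertex 0.9 0.3 2.5
  endloop
 endfacet
 facet normal 0.056 0.328 0.943
  outer loop
   vertex 3.2 0.0 3.2
   vertex 3.8 2.2 2.4
   vertex 1.3 3.2 2.2
  endloop
 endfacet
 facet normal 0.888 -0.351 -0.298
  outer loop
   vertex 2.4 0.1 0.7
   vertex 3.8 2.2 2.4
   vertex 3.2 0.0 3.2
  endloop
 endfacet
 facet normal 0.876 -0.248 -0.414
  outer loop
   vertex 2.4 0.1 0.7
   vertex 3.1 2.4 0.8
   vertex 3.8 2.2 2.4
  endloop
 endfacet
 facet normal 0.763 -0.206 -0.612
  outer loop
   vertex 2.4 0.1 0.7
   vertex 2.0 0.7 0.0
   vertex 3.1 2.4 0.8
  endloop
 endfacet
 facet normal -0.530 -0.769 -0.356
  outer loop
   vertex 2.4 0.1 0.7
   vertex 0.9 0.3 2.5
   vertex 2.0 0.7 0.0
  endloop
 endfacet
 facet normal -0.130 -0.992 0.002
  outer loop
   vertex 2.4 0.1 0.7
   vertex 3.2 0.0 3.2
   vertex 0.9 0.3 2.5
  endloop
 endfacet
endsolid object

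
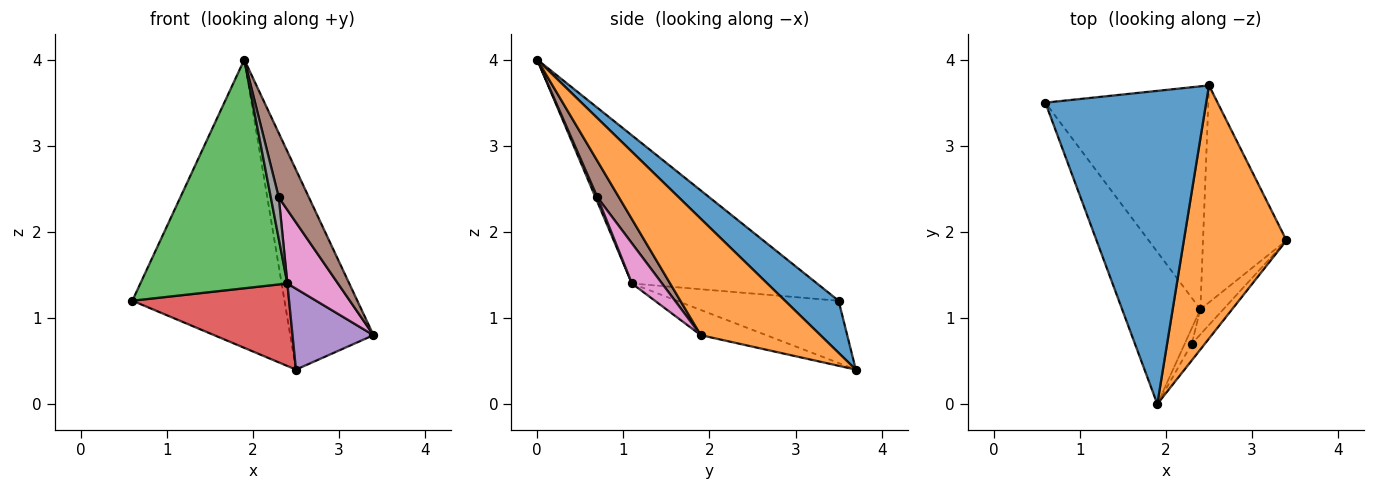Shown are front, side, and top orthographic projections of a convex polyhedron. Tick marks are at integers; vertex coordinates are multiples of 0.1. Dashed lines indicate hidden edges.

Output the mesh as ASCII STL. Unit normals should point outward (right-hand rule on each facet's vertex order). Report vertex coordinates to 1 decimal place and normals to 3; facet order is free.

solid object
 facet normal 0.232 0.659 0.716
  outer loop
   vertex 2.5 3.7 0.4
   vertex 0.6 3.5 1.2
   vertex 1.9 0.0 4.0
  endloop
 endfacet
 facet normal 0.665 0.463 0.586
  outer loop
   vertex 2.5 3.7 0.4
   vertex 1.9 0.0 4.0
   vertex 3.4 1.9 0.8
  endloop
 endfacet
 facet normal -0.724 -0.575 -0.382
  outer loop
   vertex 2.4 1.1 1.4
   vertex 1.9 0.0 4.0
   vertex 0.6 3.5 1.2
  endloop
 endfacet
 facet normal -0.337 -0.327 -0.883
  outer loop
   vertex 2.4 1.1 1.4
   vertex 0.6 3.5 1.2
   vertex 2.5 3.7 0.4
  endloop
 endfacet
 facet normal -0.272 -0.336 -0.902
  outer loop
   vertex 2.4 1.1 1.4
   vertex 2.5 3.7 0.4
   vertex 3.4 1.9 0.8
  endloop
 endfacet
 facet normal 0.569 -0.796 -0.206
  outer loop
   vertex 2.3 0.7 2.4
   vertex 3.4 1.9 0.8
   vertex 1.9 0.0 4.0
  endloop
 endfacet
 facet normal 0.491 -0.825 -0.281
  outer loop
   vertex 2.3 0.7 2.4
   vertex 2.4 1.1 1.4
   vertex 3.4 1.9 0.8
  endloop
 endfacet
 facet normal 0.228 -0.912 -0.342
  outer loop
   vertex 2.3 0.7 2.4
   vertex 1.9 0.0 4.0
   vertex 2.4 1.1 1.4
  endloop
 endfacet
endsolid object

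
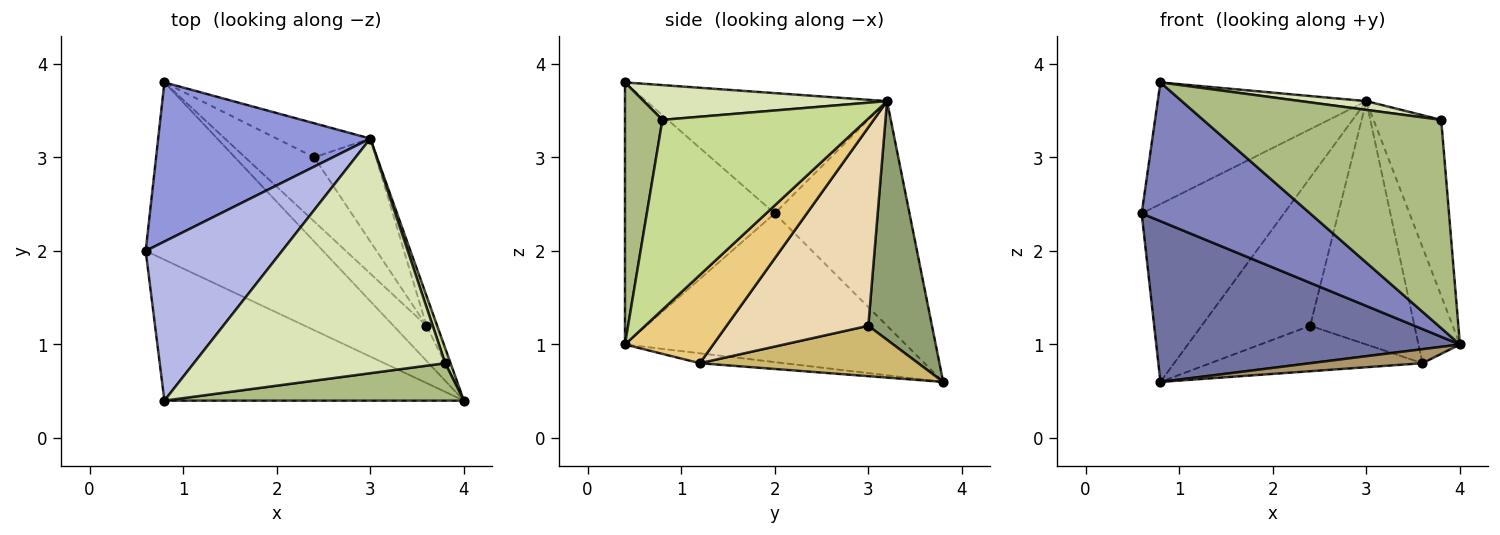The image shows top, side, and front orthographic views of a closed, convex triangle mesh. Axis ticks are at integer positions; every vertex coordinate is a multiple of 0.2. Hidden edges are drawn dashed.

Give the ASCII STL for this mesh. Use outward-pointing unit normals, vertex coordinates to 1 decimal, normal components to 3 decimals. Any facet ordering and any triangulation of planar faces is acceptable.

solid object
 facet normal -0.528 -0.571 -0.629
  outer loop
   vertex 0.8 3.8 0.6
   vertex 4.0 0.4 1.0
   vertex 0.6 2.0 2.4
  endloop
 endfacet
 facet normal -0.529 -0.595 -0.605
  outer loop
   vertex 0.8 0.4 3.8
   vertex 0.6 2.0 2.4
   vertex 4.0 0.4 1.0
  endloop
 endfacet
 facet normal -0.577 0.609 0.545
  outer loop
   vertex 3.0 3.2 3.6
   vertex 0.8 3.8 0.6
   vertex 0.6 2.0 2.4
  endloop
 endfacet
 facet normal -0.574 0.497 0.650
  outer loop
   vertex 3.0 3.2 3.6
   vertex 0.6 2.0 2.4
   vertex 0.8 0.4 3.8
  endloop
 endfacet
 facet normal 0.496 0.846 -0.195
  outer loop
   vertex 2.4 3.0 1.2
   vertex 0.8 3.8 0.6
   vertex 3.0 3.2 3.6
  endloop
 endfacet
 facet normal 0.153 -0.973 0.175
  outer loop
   vertex 3.8 0.8 3.4
   vertex 0.8 0.4 3.8
   vertex 4.0 0.4 1.0
  endloop
 endfacet
 facet normal 0.949 0.314 0.027
  outer loop
   vertex 3.8 0.8 3.4
   vertex 4.0 0.4 1.0
   vertex 3.0 3.2 3.6
  endloop
 endfacet
 facet normal 0.137 -0.037 0.990
  outer loop
   vertex 3.8 0.8 3.4
   vertex 3.0 3.2 3.6
   vertex 0.8 0.4 3.8
  endloop
 endfacet
 facet normal -0.268 -0.358 -0.894
  outer loop
   vertex 3.6 1.2 0.8
   vertex 4.0 0.4 1.0
   vertex 0.8 3.8 0.6
  endloop
 endfacet
 facet normal 0.511 0.497 -0.701
  outer loop
   vertex 3.6 1.2 0.8
   vertex 0.8 3.8 0.6
   vertex 2.4 3.0 1.2
  endloop
 endfacet
 facet normal 0.900 0.423 -0.109
  outer loop
   vertex 3.6 1.2 0.8
   vertex 3.0 3.2 3.6
   vertex 4.0 0.4 1.0
  endloop
 endfacet
 facet normal 0.781 0.575 -0.243
  outer loop
   vertex 3.6 1.2 0.8
   vertex 2.4 3.0 1.2
   vertex 3.0 3.2 3.6
  endloop
 endfacet
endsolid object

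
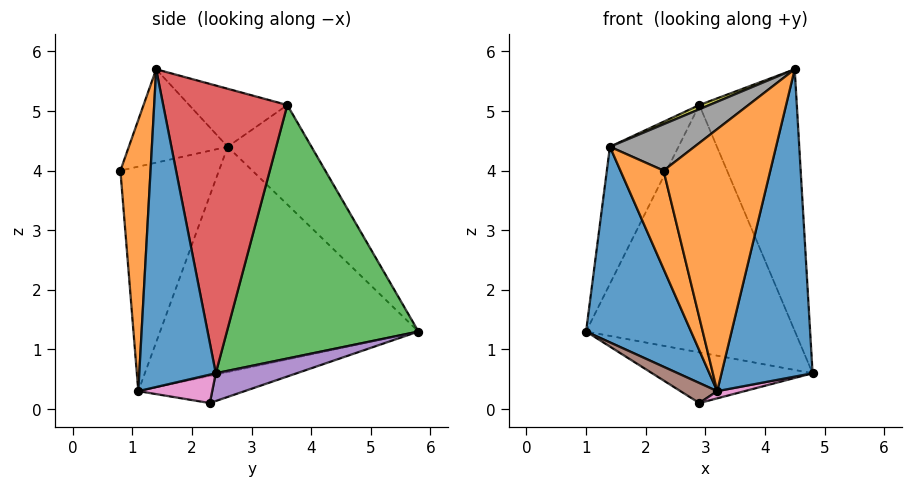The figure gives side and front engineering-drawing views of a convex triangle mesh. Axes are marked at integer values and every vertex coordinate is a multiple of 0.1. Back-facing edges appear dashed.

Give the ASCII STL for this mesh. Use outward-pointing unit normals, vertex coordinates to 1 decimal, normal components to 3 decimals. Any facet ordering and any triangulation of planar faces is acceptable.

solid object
 facet normal 0.639 -0.761 -0.112
  outer loop
   vertex 3.2 1.1 0.3
   vertex 4.8 2.4 0.6
   vertex 4.5 1.4 5.7
  endloop
 endfacet
 facet normal 0.272 -0.962 -0.012
  outer loop
   vertex 3.2 1.1 0.3
   vertex 4.5 1.4 5.7
   vertex 2.3 0.8 4.0
  endloop
 endfacet
 facet normal 0.673 0.734 0.088
  outer loop
   vertex 2.9 3.6 5.1
   vertex 4.8 2.4 0.6
   vertex 1.0 5.8 1.3
  endloop
 endfacet
 facet normal 0.776 0.609 0.165
  outer loop
   vertex 2.9 3.6 5.1
   vertex 4.5 1.4 5.7
   vertex 4.8 2.4 0.6
  endloop
 endfacet
 facet normal 0.211 0.417 -0.884
  outer loop
   vertex 2.9 2.3 0.1
   vertex 1.0 5.8 1.3
   vertex 4.8 2.4 0.6
  endloop
 endfacet
 facet normal -0.830 -0.287 -0.477
  outer loop
   vertex 2.9 2.3 0.1
   vertex 3.2 1.1 0.3
   vertex 1.0 5.8 1.3
  endloop
 endfacet
 facet normal 0.258 -0.096 -0.961
  outer loop
   vertex 2.9 2.3 0.1
   vertex 4.8 2.4 0.6
   vertex 3.2 1.1 0.3
  endloop
 endfacet
 facet normal -0.484 -0.413 0.772
  outer loop
   vertex 1.4 2.6 4.4
   vertex 2.3 0.8 4.0
   vertex 4.5 1.4 5.7
  endloop
 endfacet
 facet normal -0.400 -0.041 0.916
  outer loop
   vertex 1.4 2.6 4.4
   vertex 4.5 1.4 5.7
   vertex 2.9 3.6 5.1
  endloop
 endfacet
 facet normal -0.618 0.506 0.602
  outer loop
   vertex 1.4 2.6 4.4
   vertex 2.9 3.6 5.1
   vertex 1.0 5.8 1.3
  endloop
 endfacet
 facet normal -0.895 -0.363 -0.260
  outer loop
   vertex 1.4 2.6 4.4
   vertex 1.0 5.8 1.3
   vertex 3.2 1.1 0.3
  endloop
 endfacet
 facet normal -0.887 -0.389 -0.247
  outer loop
   vertex 1.4 2.6 4.4
   vertex 3.2 1.1 0.3
   vertex 2.3 0.8 4.0
  endloop
 endfacet
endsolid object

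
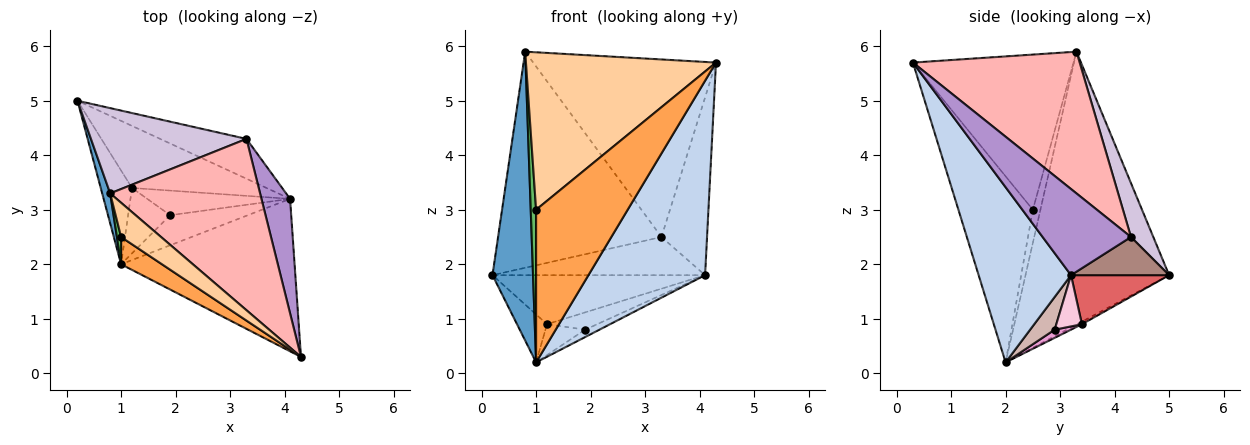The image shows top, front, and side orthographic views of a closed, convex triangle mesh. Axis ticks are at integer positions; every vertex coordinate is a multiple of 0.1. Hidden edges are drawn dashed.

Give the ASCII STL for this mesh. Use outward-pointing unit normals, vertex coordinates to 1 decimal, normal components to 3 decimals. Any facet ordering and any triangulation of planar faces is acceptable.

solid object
 facet normal -0.962 -0.272 0.028
  outer loop
   vertex 0.8 3.3 5.9
   vertex 0.2 5.0 1.8
   vertex 1.0 2.0 0.2
  endloop
 endfacet
 facet normal 0.529 -0.668 -0.524
  outer loop
   vertex 4.1 3.2 1.8
   vertex 4.3 0.3 5.7
   vertex 1.0 2.0 0.2
  endloop
 endfacet
 facet normal -0.625 -0.769 0.137
  outer loop
   vertex 1.0 2.5 3.0
   vertex 1.0 2.0 0.2
   vertex 4.3 0.3 5.7
  endloop
 endfacet
 facet normal -0.637 -0.754 0.164
  outer loop
   vertex 1.0 2.5 3.0
   vertex 4.3 0.3 5.7
   vertex 0.8 3.3 5.9
  endloop
 endfacet
 facet normal -0.812 -0.575 0.103
  outer loop
   vertex 1.0 2.5 3.0
   vertex 0.8 3.3 5.9
   vertex 1.0 2.0 0.2
  endloop
 endfacet
 facet normal -0.072 0.454 -0.888
  outer loop
   vertex 1.2 3.4 0.9
   vertex 1.0 2.0 0.2
   vertex 0.2 5.0 1.8
  endloop
 endfacet
 facet normal 0.275 0.596 -0.754
  outer loop
   vertex 1.2 3.4 0.9
   vertex 0.2 5.0 1.8
   vertex 4.1 3.2 1.8
  endloop
 endfacet
 facet normal 0.549 0.602 0.580
  outer loop
   vertex 3.3 4.3 2.5
   vertex 0.8 3.3 5.9
   vertex 4.3 0.3 5.7
  endloop
 endfacet
 facet normal 0.852 0.440 0.283
  outer loop
   vertex 3.3 4.3 2.5
   vertex 4.3 0.3 5.7
   vertex 4.1 3.2 1.8
  endloop
 endfacet
 facet normal 0.126 0.923 0.364
  outer loop
   vertex 3.3 4.3 2.5
   vertex 0.2 5.0 1.8
   vertex 0.8 3.3 5.9
  endloop
 endfacet
 facet normal 0.304 0.659 -0.688
  outer loop
   vertex 3.3 4.3 2.5
   vertex 4.1 3.2 1.8
   vertex 0.2 5.0 1.8
  endloop
 endfacet
 facet normal 0.378 0.221 -0.899
  outer loop
   vertex 1.9 2.9 0.8
   vertex 4.1 3.2 1.8
   vertex 1.0 2.0 0.2
  endloop
 endfacet
 facet normal 0.173 0.421 -0.891
  outer loop
   vertex 1.9 2.9 0.8
   vertex 1.0 2.0 0.2
   vertex 1.2 3.4 0.9
  endloop
 endfacet
 facet normal 0.282 0.551 -0.785
  outer loop
   vertex 1.9 2.9 0.8
   vertex 1.2 3.4 0.9
   vertex 4.1 3.2 1.8
  endloop
 endfacet
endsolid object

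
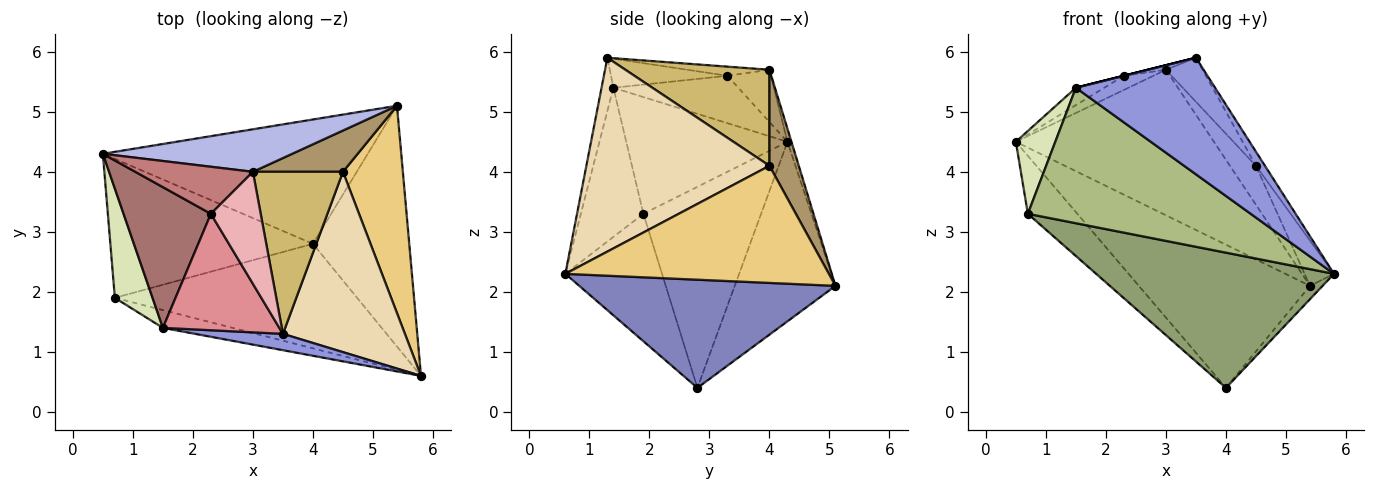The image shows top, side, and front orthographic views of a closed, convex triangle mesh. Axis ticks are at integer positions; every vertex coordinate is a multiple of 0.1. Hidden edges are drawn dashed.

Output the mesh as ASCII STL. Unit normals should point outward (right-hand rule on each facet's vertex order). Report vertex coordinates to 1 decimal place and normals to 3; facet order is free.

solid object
 facet normal -0.406 0.690 -0.599
  outer loop
   vertex 4.0 2.8 0.4
   vertex 0.5 4.3 4.5
   vertex 5.4 5.1 2.1
  endloop
 endfacet
 facet normal 0.746 0.037 -0.664
  outer loop
   vertex 4.0 2.8 0.4
   vertex 5.4 5.1 2.1
   vertex 5.8 0.6 2.3
  endloop
 endfacet
 facet normal -0.084 -0.987 0.138
  outer loop
   vertex 1.5 1.4 5.4
   vertex 5.8 0.6 2.3
   vertex 3.5 1.3 5.9
  endloop
 endfacet
 facet normal -0.019 0.960 0.280
  outer loop
   vertex 3.0 4.0 5.7
   vertex 5.4 5.1 2.1
   vertex 0.5 4.3 4.5
  endloop
 endfacet
 facet normal -0.306 -0.753 -0.582
  outer loop
   vertex 0.7 1.9 3.3
   vertex 4.0 2.8 0.4
   vertex 5.8 0.6 2.3
  endloop
 endfacet
 facet normal -0.268 -0.955 -0.125
  outer loop
   vertex 0.7 1.9 3.3
   vertex 5.8 0.6 2.3
   vertex 1.5 1.4 5.4
  endloop
 endfacet
 facet normal -0.675 0.284 -0.681
  outer loop
   vertex 0.7 1.9 3.3
   vertex 0.5 4.3 4.5
   vertex 4.0 2.8 0.4
  endloop
 endfacet
 facet normal -0.927 -0.227 0.299
  outer loop
   vertex 0.7 1.9 3.3
   vertex 1.5 1.4 5.4
   vertex 0.5 4.3 4.5
  endloop
 endfacet
 facet normal 0.613 0.543 0.574
  outer loop
   vertex 4.5 4.0 4.1
   vertex 5.4 5.1 2.1
   vertex 3.0 4.0 5.7
  endloop
 endfacet
 facet normal 0.717 0.183 0.672
  outer loop
   vertex 4.5 4.0 4.1
   vertex 3.0 4.0 5.7
   vertex 3.5 1.3 5.9
  endloop
 endfacet
 facet normal 0.886 0.099 0.453
  outer loop
   vertex 4.5 4.0 4.1
   vertex 5.8 0.6 2.3
   vertex 5.4 5.1 2.1
  endloop
 endfacet
 facet normal 0.846 0.042 0.532
  outer loop
   vertex 4.5 4.0 4.1
   vertex 3.5 1.3 5.9
   vertex 5.8 0.6 2.3
  endloop
 endfacet
 facet normal -0.474 0.108 0.874
  outer loop
   vertex 2.3 3.3 5.6
   vertex 0.5 4.3 4.5
   vertex 1.5 1.4 5.4
  endloop
 endfacet
 facet normal -0.391 0.265 0.881
  outer loop
   vertex 2.3 3.3 5.6
   vertex 3.0 4.0 5.7
   vertex 0.5 4.3 4.5
  endloop
 endfacet
 facet normal -0.243 0.000 0.970
  outer loop
   vertex 2.3 3.3 5.6
   vertex 1.5 1.4 5.4
   vertex 3.5 1.3 5.9
  endloop
 endfacet
 facet normal -0.180 0.039 0.983
  outer loop
   vertex 2.3 3.3 5.6
   vertex 3.5 1.3 5.9
   vertex 3.0 4.0 5.7
  endloop
 endfacet
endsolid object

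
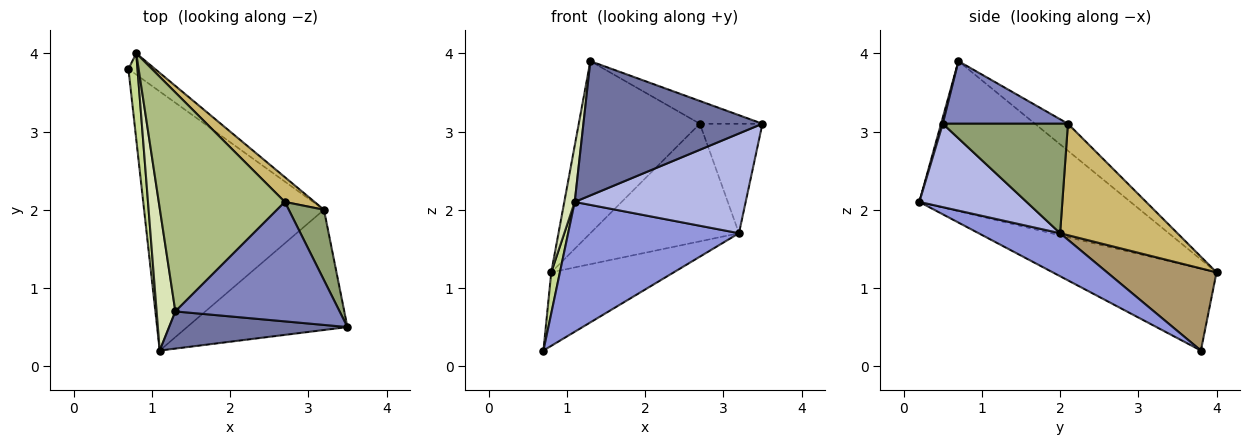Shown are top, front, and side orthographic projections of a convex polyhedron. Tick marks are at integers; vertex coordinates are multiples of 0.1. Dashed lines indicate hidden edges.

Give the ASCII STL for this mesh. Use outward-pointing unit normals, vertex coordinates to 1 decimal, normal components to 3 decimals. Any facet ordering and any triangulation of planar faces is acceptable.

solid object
 facet normal 0.009 -0.964 0.267
  outer loop
   vertex 1.3 0.7 3.9
   vertex 1.1 0.2 2.1
   vertex 3.5 0.5 3.1
  endloop
 endfacet
 facet normal 0.350 0.175 0.920
  outer loop
   vertex 2.7 2.1 3.1
   vertex 1.3 0.7 3.9
   vertex 3.5 0.5 3.1
  endloop
 endfacet
 facet normal 0.209 -0.438 -0.874
  outer loop
   vertex 3.2 2.0 1.7
   vertex 1.1 0.2 2.1
   vertex 0.7 3.8 0.2
  endloop
 endfacet
 facet normal 0.372 -0.593 -0.715
  outer loop
   vertex 3.2 2.0 1.7
   vertex 3.5 0.5 3.1
   vertex 1.1 0.2 2.1
  endloop
 endfacet
 facet normal 0.860 0.430 0.276
  outer loop
   vertex 3.2 2.0 1.7
   vertex 2.7 2.1 3.1
   vertex 3.5 0.5 3.1
  endloop
 endfacet
 facet normal -0.166 0.609 0.775
  outer loop
   vertex 0.8 4.0 1.2
   vertex 1.3 0.7 3.9
   vertex 2.7 2.1 3.1
  endloop
 endfacet
 facet normal -0.993 -0.052 0.110
  outer loop
   vertex 0.8 4.0 1.2
   vertex 0.7 3.8 0.2
   vertex 1.1 0.2 2.1
  endloop
 endfacet
 facet normal -0.991 -0.049 0.124
  outer loop
   vertex 0.8 4.0 1.2
   vertex 1.1 0.2 2.1
   vertex 1.3 0.7 3.9
  endloop
 endfacet
 facet normal 0.651 0.729 -0.211
  outer loop
   vertex 0.8 4.0 1.2
   vertex 3.2 2.0 1.7
   vertex 0.7 3.8 0.2
  endloop
 endfacet
 facet normal 0.611 0.774 0.163
  outer loop
   vertex 0.8 4.0 1.2
   vertex 2.7 2.1 3.1
   vertex 3.2 2.0 1.7
  endloop
 endfacet
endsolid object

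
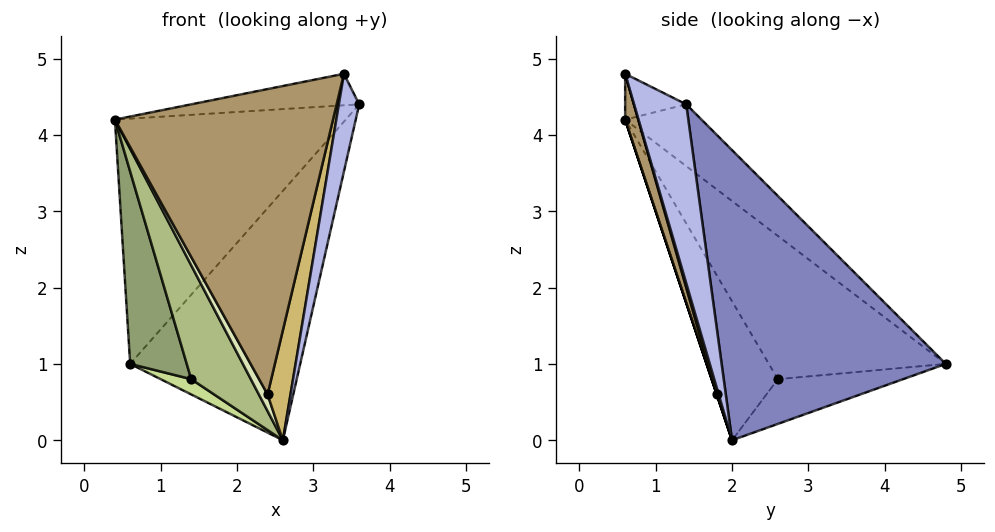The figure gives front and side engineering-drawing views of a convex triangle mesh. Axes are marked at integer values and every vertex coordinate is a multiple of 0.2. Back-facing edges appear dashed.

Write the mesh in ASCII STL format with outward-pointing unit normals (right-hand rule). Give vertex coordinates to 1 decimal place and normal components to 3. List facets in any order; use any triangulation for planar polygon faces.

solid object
 facet normal -0.198 0.600 0.775
  outer loop
   vertex 0.6 4.8 1.0
   vertex 0.4 0.6 4.2
   vertex 3.6 1.4 4.4
  endloop
 endfacet
 facet normal 0.793 0.601 -0.098
  outer loop
   vertex 2.6 2.0 0.0
   vertex 0.6 4.8 1.0
   vertex 3.6 1.4 4.4
  endloop
 endfacet
 facet normal -0.173 0.475 0.863
  outer loop
   vertex 3.4 0.6 4.8
   vertex 3.6 1.4 4.4
   vertex 0.4 0.6 4.2
  endloop
 endfacet
 facet normal 0.901 -0.352 -0.253
  outer loop
   vertex 3.4 0.6 4.8
   vertex 2.6 2.0 0.0
   vertex 3.6 1.4 4.4
  endloop
 endfacet
 facet normal -0.866 -0.277 -0.417
  outer loop
   vertex 1.4 2.6 0.8
   vertex 0.4 0.6 4.2
   vertex 0.6 4.8 1.0
  endloop
 endfacet
 facet normal -0.634 -0.571 -0.522
  outer loop
   vertex 1.4 2.6 0.8
   vertex 2.6 2.0 0.0
   vertex 0.4 0.6 4.2
  endloop
 endfacet
 facet normal -0.598 -0.146 -0.788
  outer loop
   vertex 1.4 2.6 0.8
   vertex 0.6 4.8 1.0
   vertex 2.6 2.0 0.0
  endloop
 endfacet
 facet normal 0.000 -0.949 -0.316
  outer loop
   vertex 2.4 1.8 0.6
   vertex 0.4 0.6 4.2
   vertex 2.6 2.0 0.0
  endloop
 endfacet
 facet normal 0.057 -0.956 -0.287
  outer loop
   vertex 2.4 1.8 0.6
   vertex 3.4 0.6 4.8
   vertex 0.4 0.6 4.2
  endloop
 endfacet
 facet normal 0.079 -0.953 -0.291
  outer loop
   vertex 2.4 1.8 0.6
   vertex 2.6 2.0 0.0
   vertex 3.4 0.6 4.8
  endloop
 endfacet
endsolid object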